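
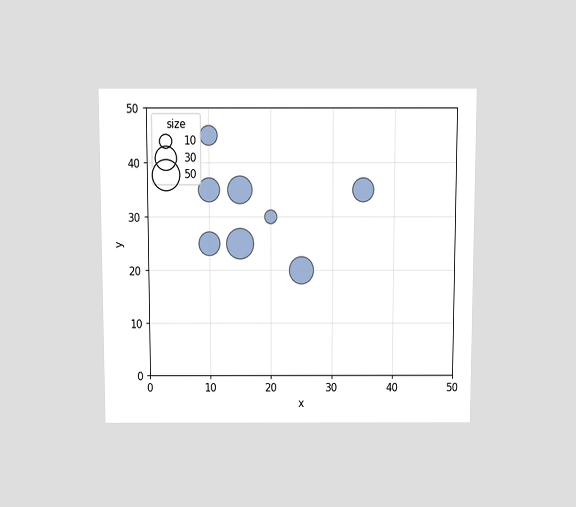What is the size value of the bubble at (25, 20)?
40

The chart is viewed slightly from above. Matching the bubble at (25, 20) against the size legend gives 40.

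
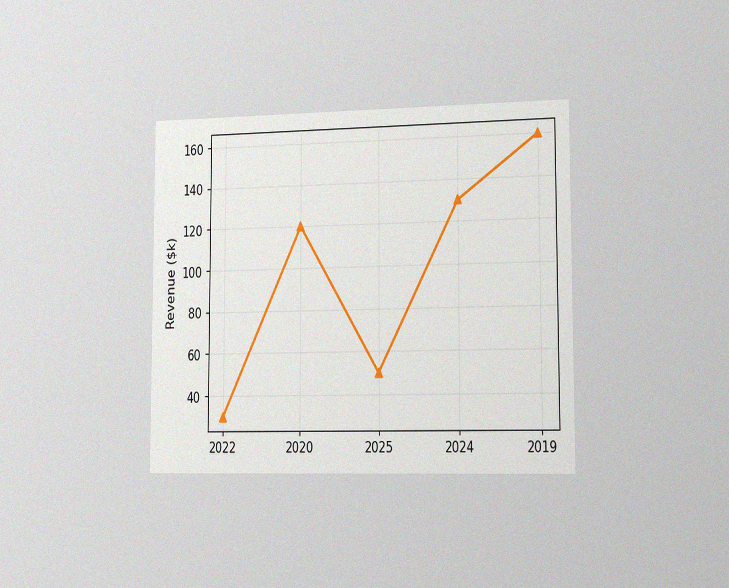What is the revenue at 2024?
The chart is viewed slightly from the right, with some photo noise. At 2024, the line is at $130k.

$130k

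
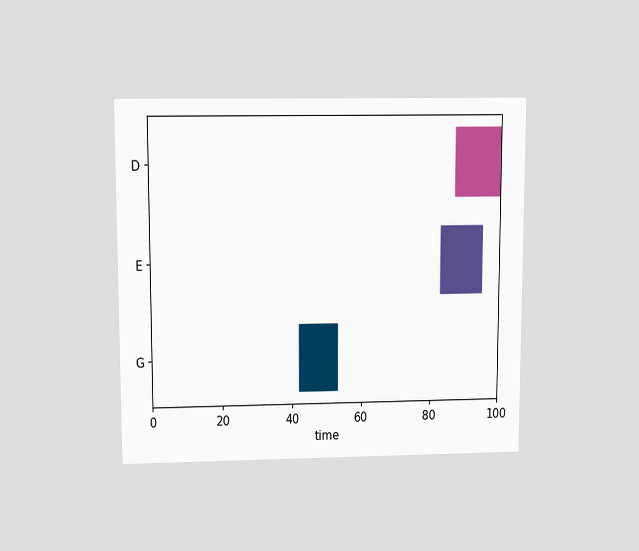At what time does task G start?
42

The chart is viewed slightly from above. The G bar begins at t=42.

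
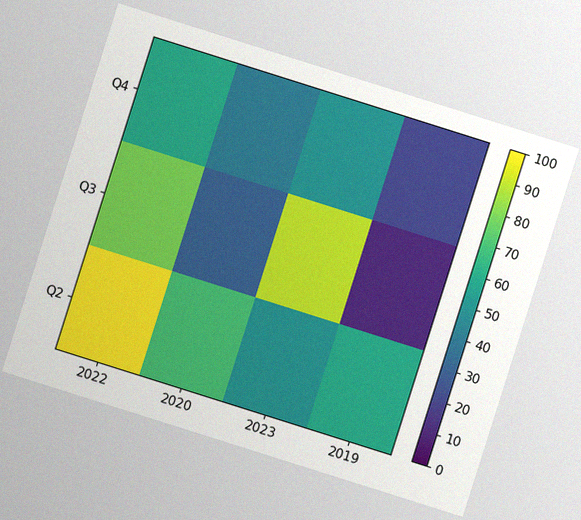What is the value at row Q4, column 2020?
The chart is tilted about 18° clockwise, with some photo noise. Matching cell (Q4, 2020) against the colorbar gives 40.

40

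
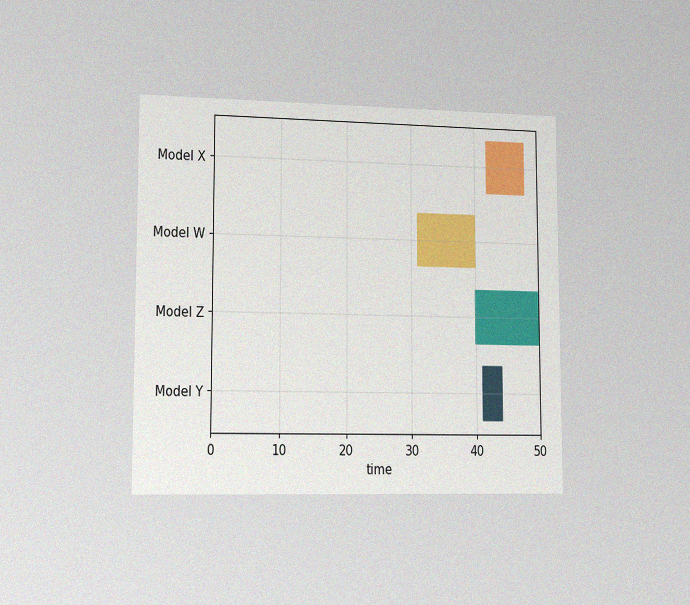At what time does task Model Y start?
41

The chart is viewed slightly from the left, with some photo noise. The Model Y bar begins at t=41.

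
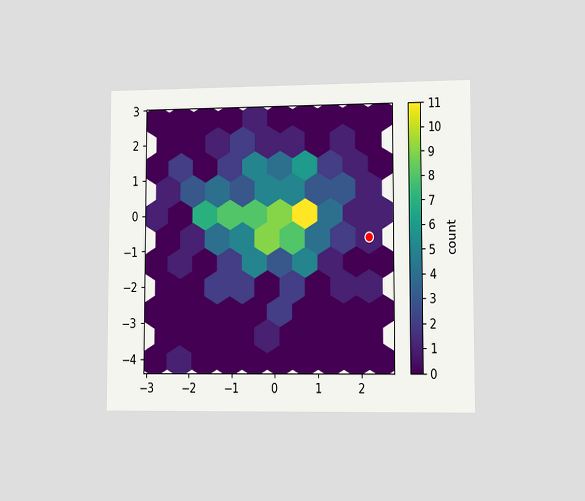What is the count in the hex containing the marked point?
1

The chart is viewed slightly from the right. The marked hex reads 1 on the colorbar.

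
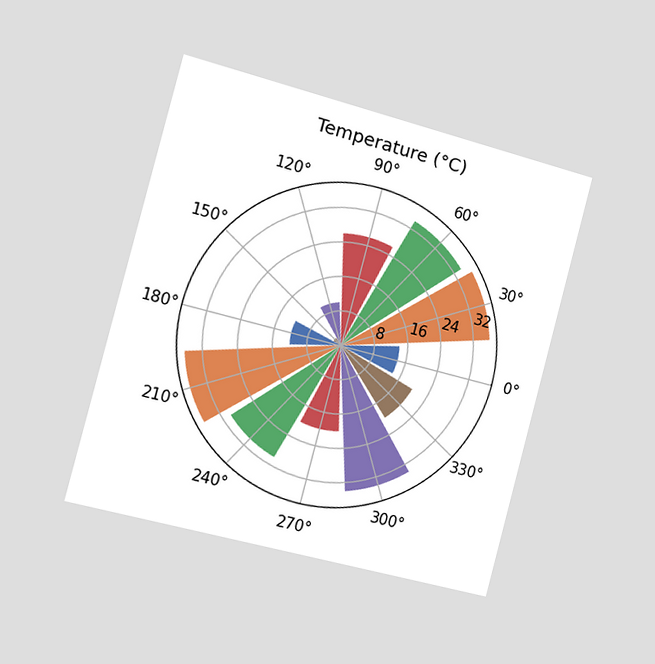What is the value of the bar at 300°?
34°C

The chart is tilted about 15° clockwise and viewed slightly from the left. The bar at 300° reaches 34°C on the radial axis.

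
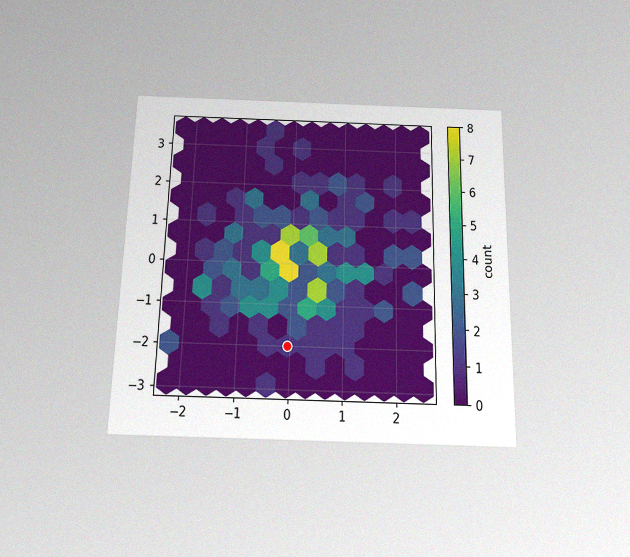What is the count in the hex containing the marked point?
1

The chart is viewed slightly from below, with some photo noise. The marked hex reads 1 on the colorbar.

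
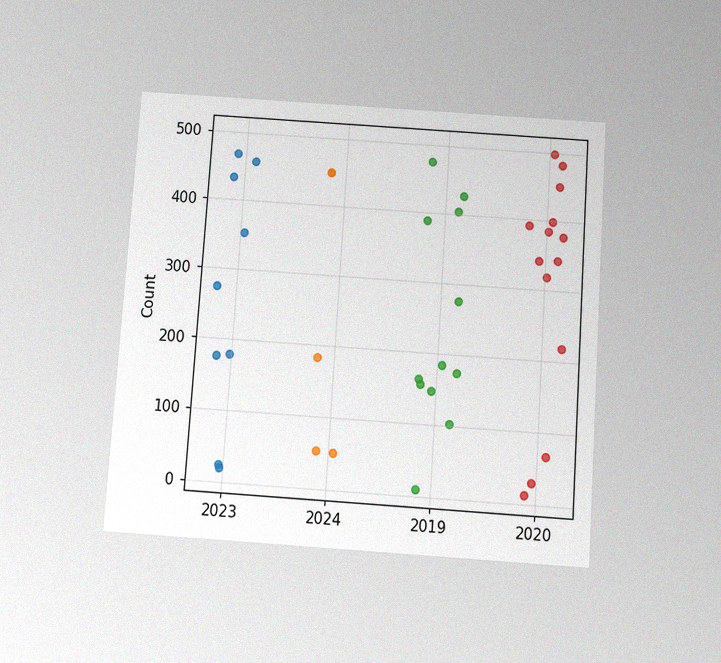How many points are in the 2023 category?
The chart is tilted about 4° clockwise and viewed slightly from below, with some photo noise. Counting the markers in the 2023 column gives 9.

9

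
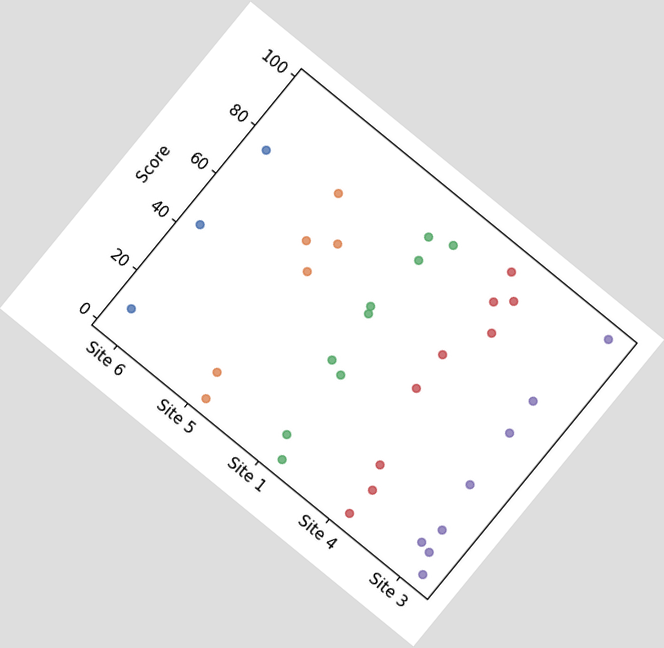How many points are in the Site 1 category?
9

The chart is tilted about 39° clockwise. Counting the markers in the Site 1 column gives 9.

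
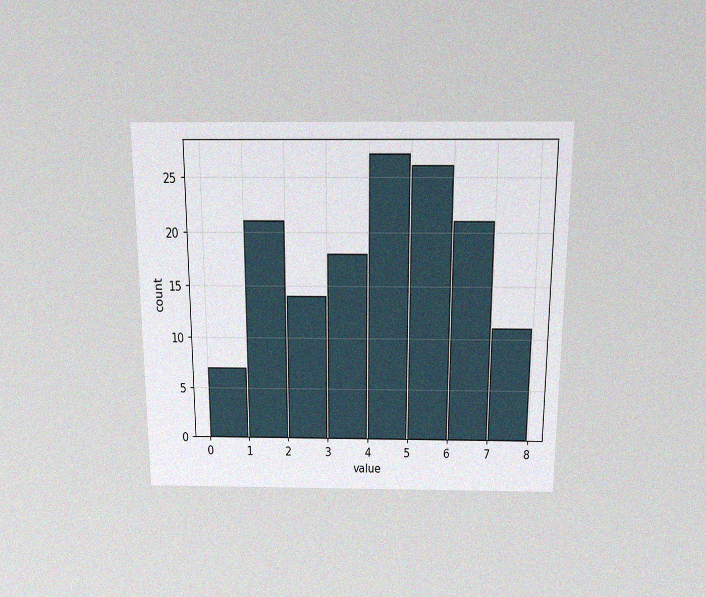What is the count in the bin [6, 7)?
The chart is viewed slightly from above, with some photo noise. The [6, 7) bin has height 21.

21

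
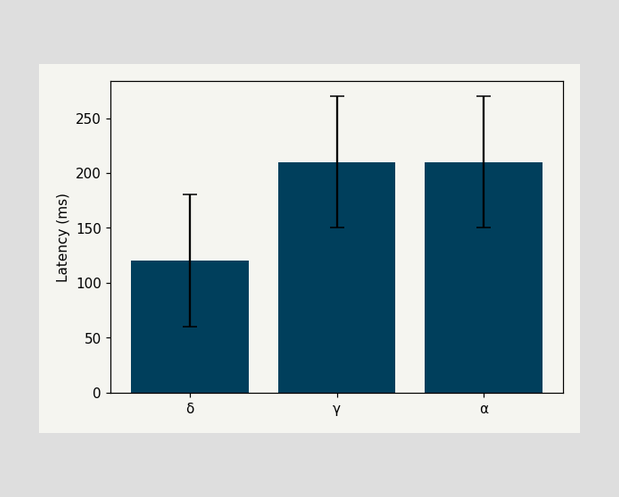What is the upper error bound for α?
The α bar's upper whisker reaches 270ms.

270ms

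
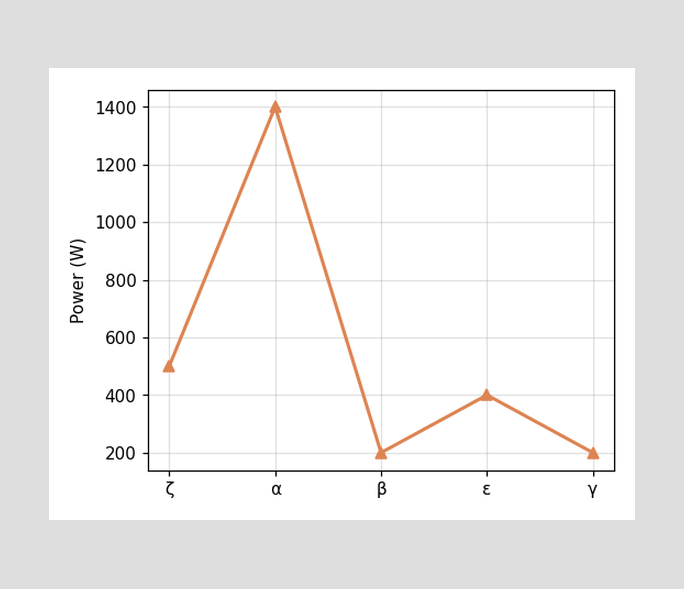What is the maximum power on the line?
1400W

The highest point is at α, and reading across to the y-axis gives 1400W.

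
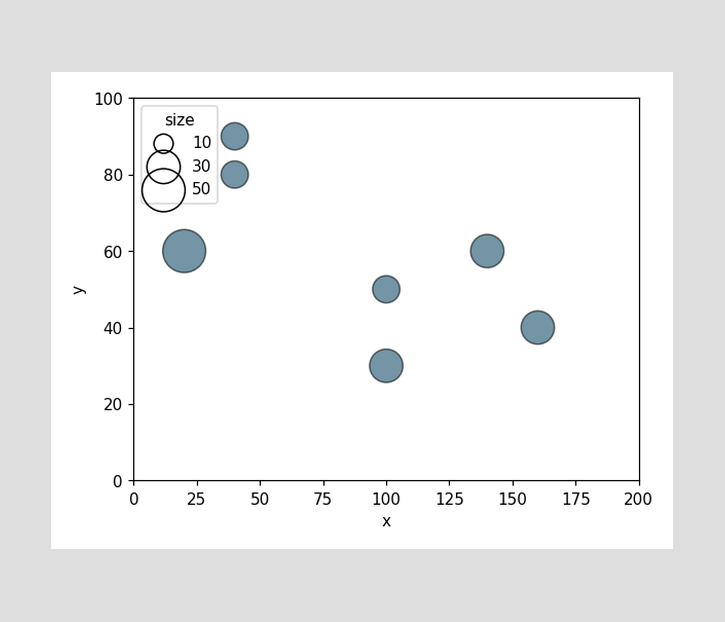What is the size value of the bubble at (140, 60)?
Matching the bubble at (140, 60) against the size legend gives 30.

30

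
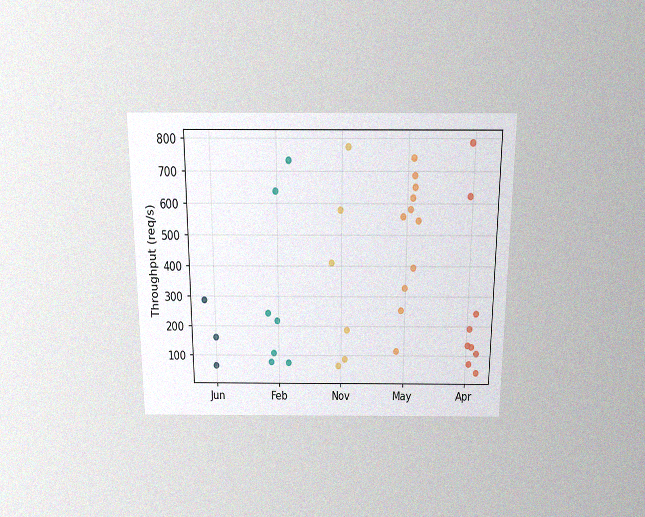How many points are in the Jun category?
3

The chart is viewed slightly from above, with some photo noise. Counting the markers in the Jun column gives 3.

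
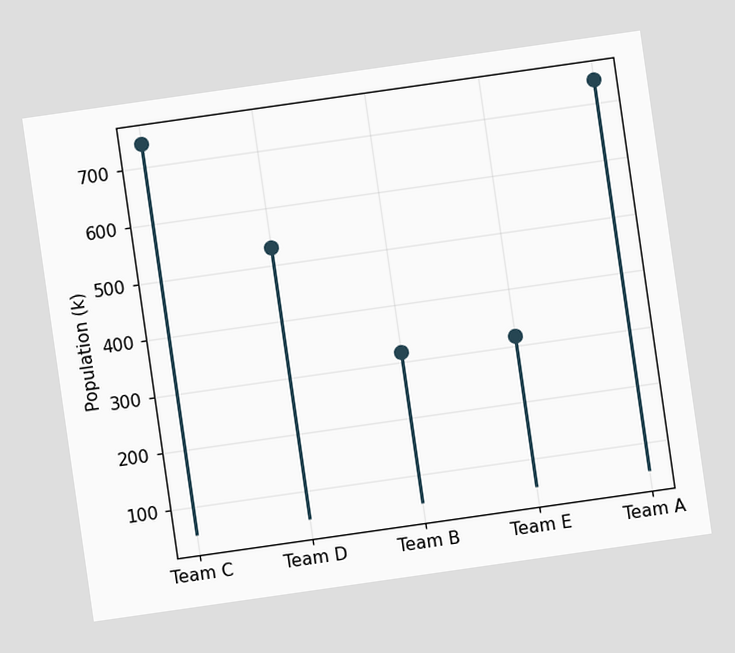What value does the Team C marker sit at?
742k

The chart is tilted about 8° counter-clockwise. The Team C marker sits at 742k.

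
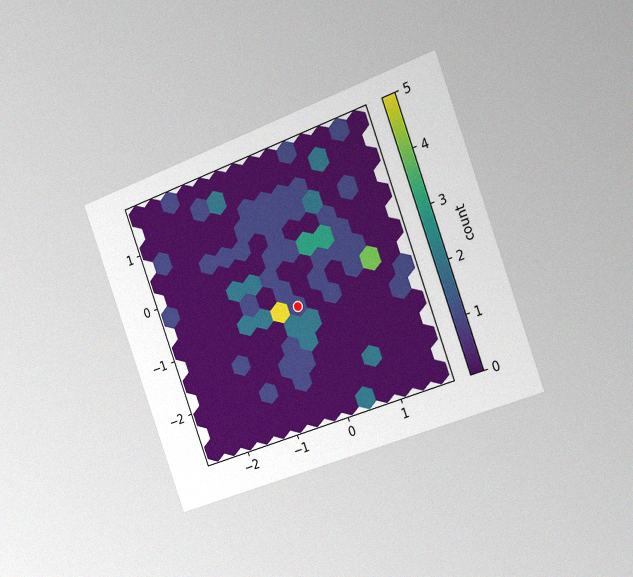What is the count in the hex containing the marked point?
The chart is tilted about 20° counter-clockwise and viewed slightly from the right, with some photo noise. The marked hex reads 1 on the colorbar.

1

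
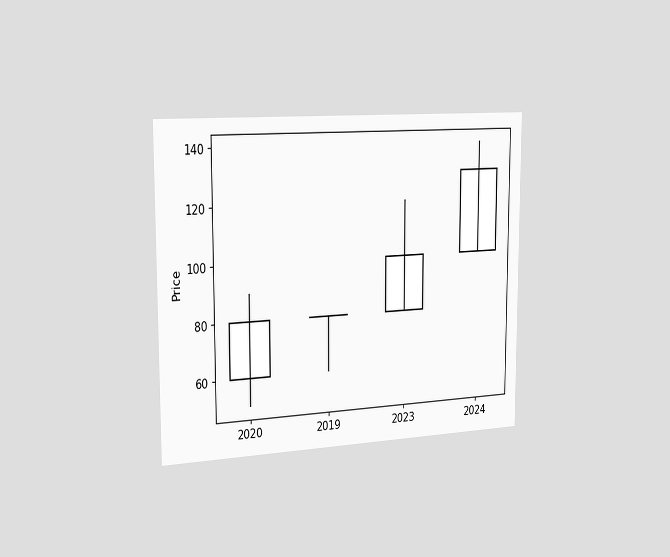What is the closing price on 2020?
The chart is viewed slightly from the left. The 2020 candle closes at 80.

80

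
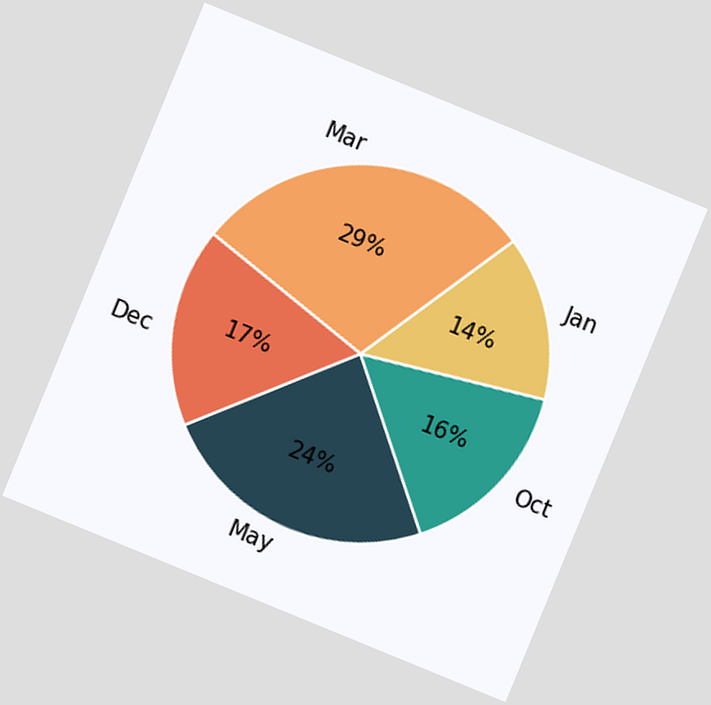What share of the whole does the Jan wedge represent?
14%

The chart is tilted about 22° clockwise. The Jan slice takes up 14% of the pie.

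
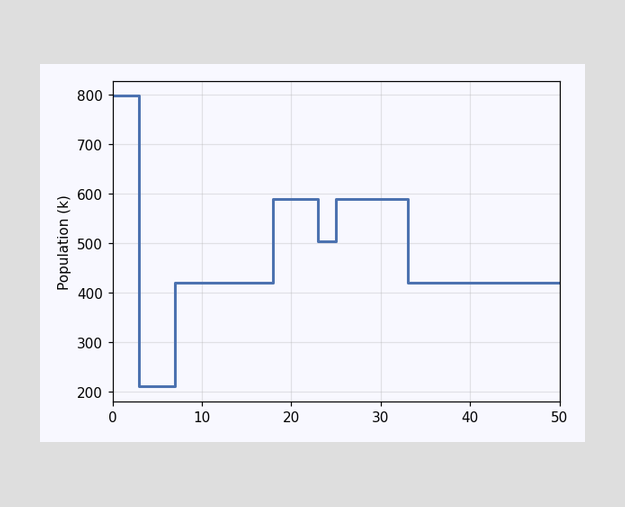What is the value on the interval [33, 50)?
On [33, 50) the step sits at 420k.

420k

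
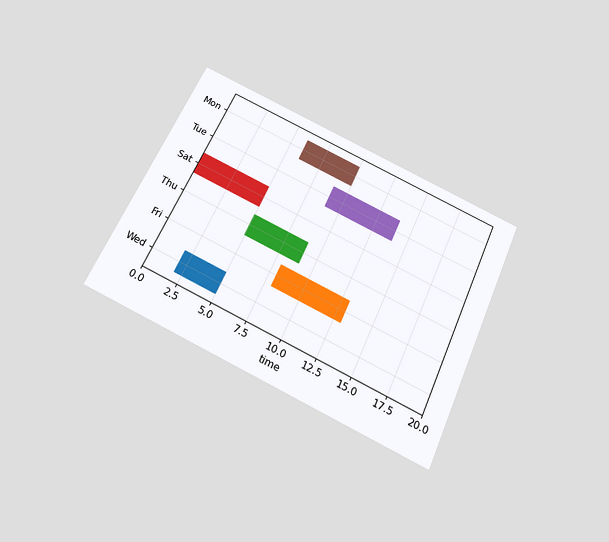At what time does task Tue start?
9

The chart is tilted about 24° clockwise and viewed slightly from below. The Tue bar begins at t=9.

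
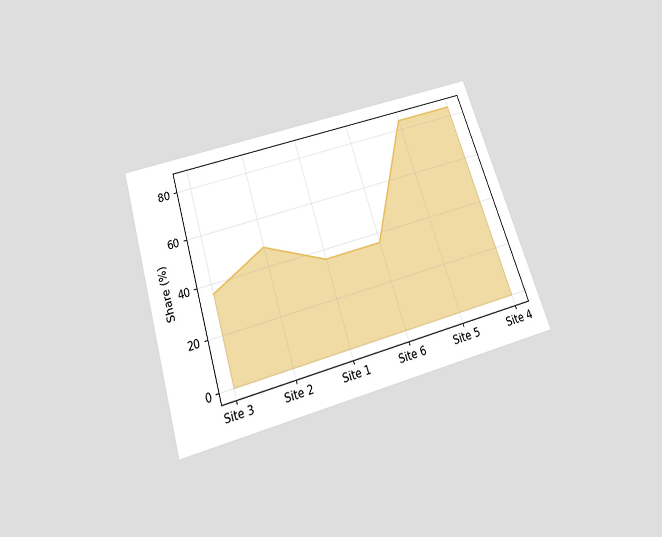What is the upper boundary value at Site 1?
36%

The chart is tilted about 17° counter-clockwise and viewed slightly from below. At Site 1 the upper boundary is at 36%.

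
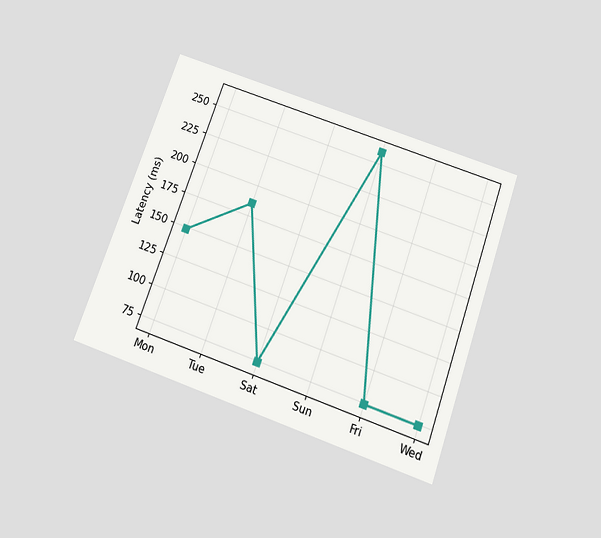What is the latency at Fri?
The chart is tilted about 20° clockwise and viewed slightly from below. At Fri, the line is at 74ms.

74ms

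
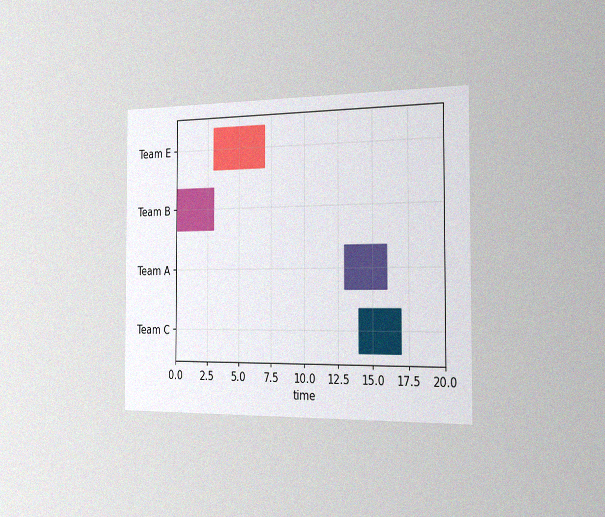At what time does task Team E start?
The chart is viewed slightly from the right, with some photo noise. The Team E bar begins at t=3.

3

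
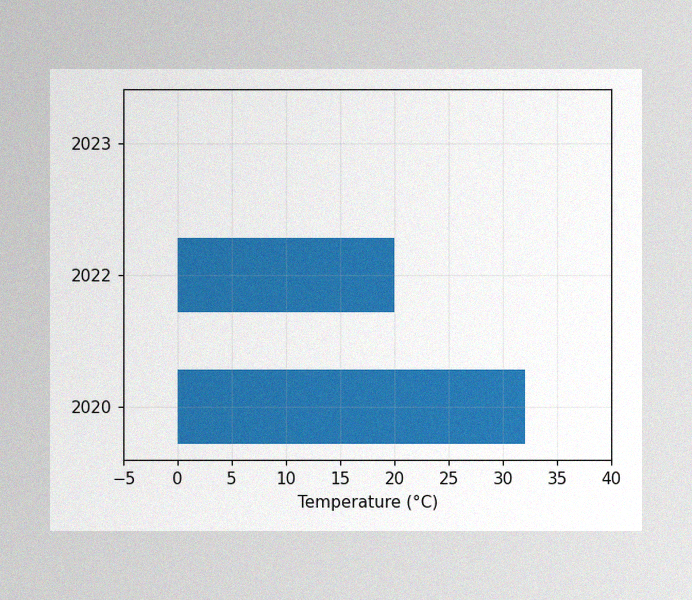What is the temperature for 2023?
0°C

The image has some photo noise and uneven lighting. Reading along the chart's x-axis, the 2023 bar reaches 0°C.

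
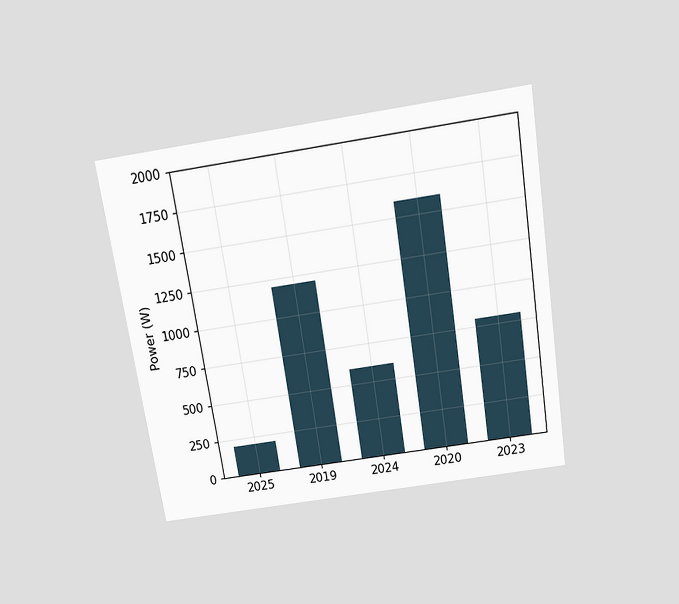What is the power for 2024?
600W

The chart is tilted about 9° counter-clockwise and viewed slightly from above. Reading along the chart's y-axis, the 2024 bar reaches 600W.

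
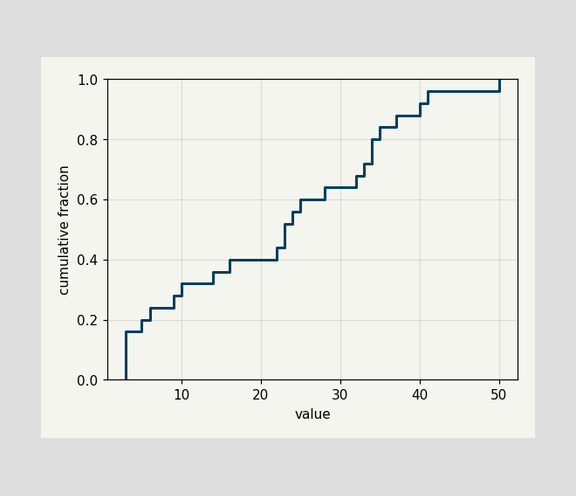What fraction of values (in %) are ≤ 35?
At x=35 the ECDF step is at 84%.

84%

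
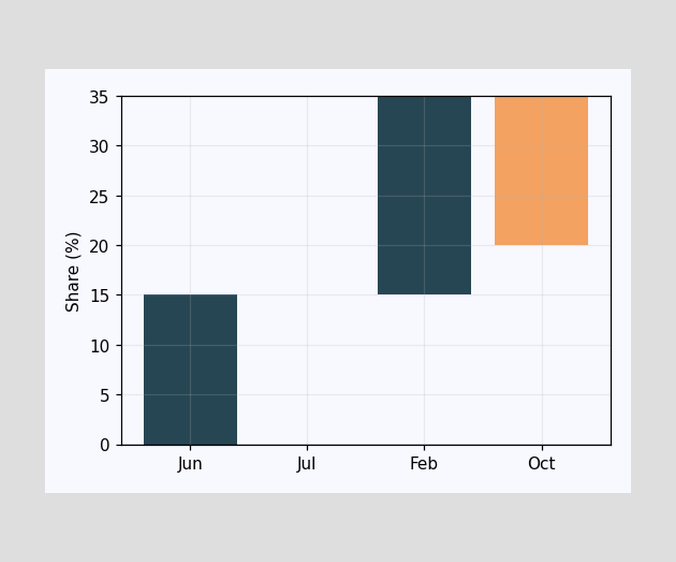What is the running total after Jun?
15%

After Jun the running total reaches 15%.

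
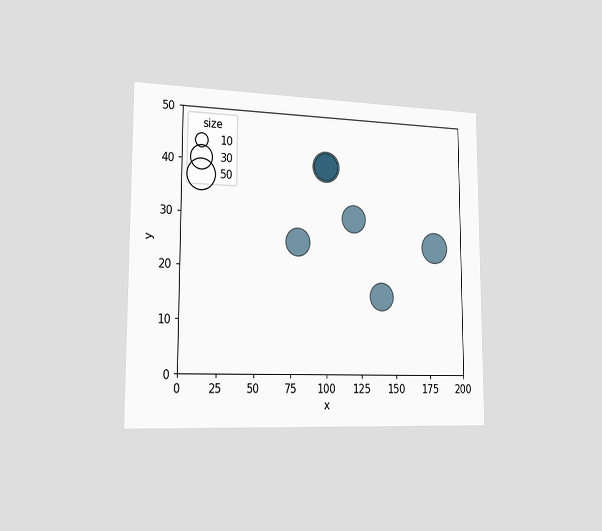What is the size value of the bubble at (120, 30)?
The chart is viewed slightly from the left. Matching the bubble at (120, 30) against the size legend gives 40.

40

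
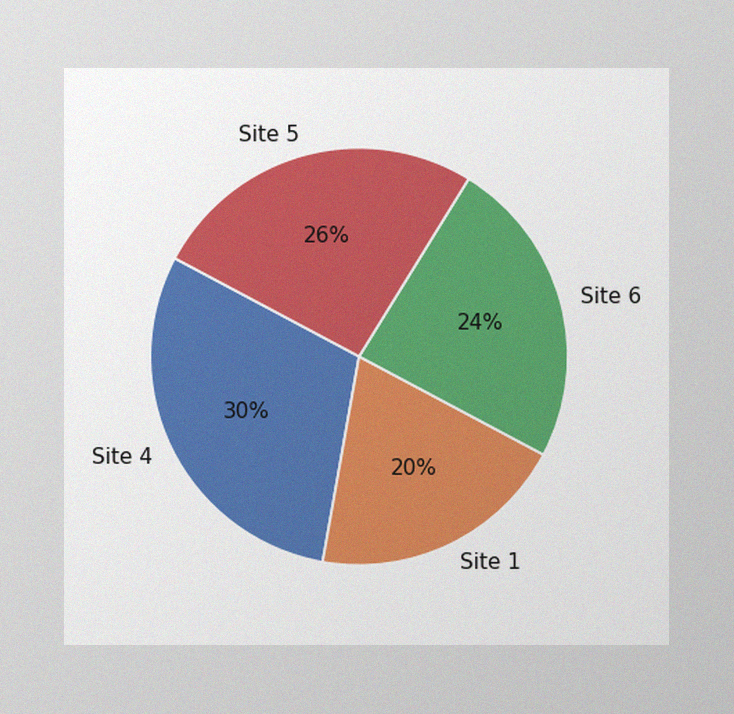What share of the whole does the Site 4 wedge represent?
The image has some photo noise and uneven lighting. The Site 4 slice takes up 30% of the pie.

30%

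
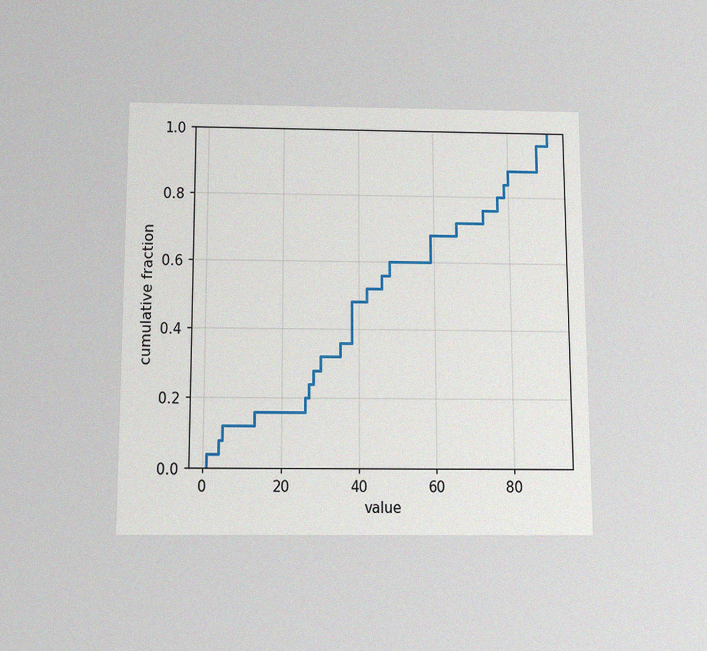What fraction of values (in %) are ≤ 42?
The chart is viewed slightly from below, with some photo noise. At x=42 the ECDF step is at 52%.

52%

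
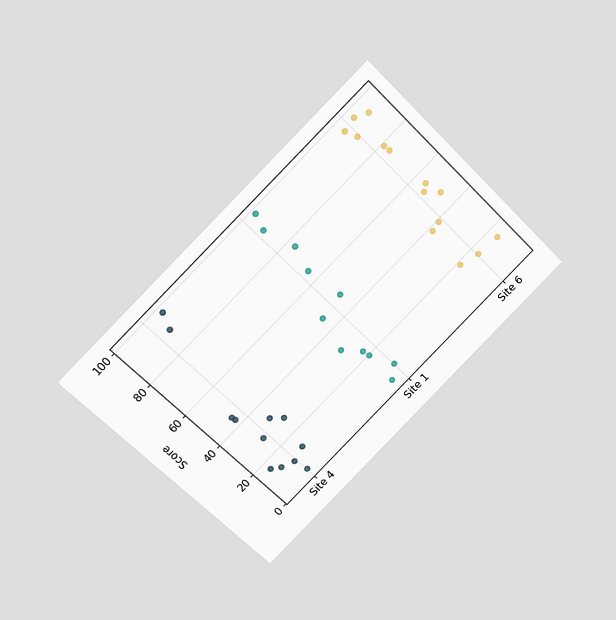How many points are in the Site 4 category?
12

The chart is tilted about 45° counter-clockwise and viewed at a slight angle. Counting the markers in the Site 4 column gives 12.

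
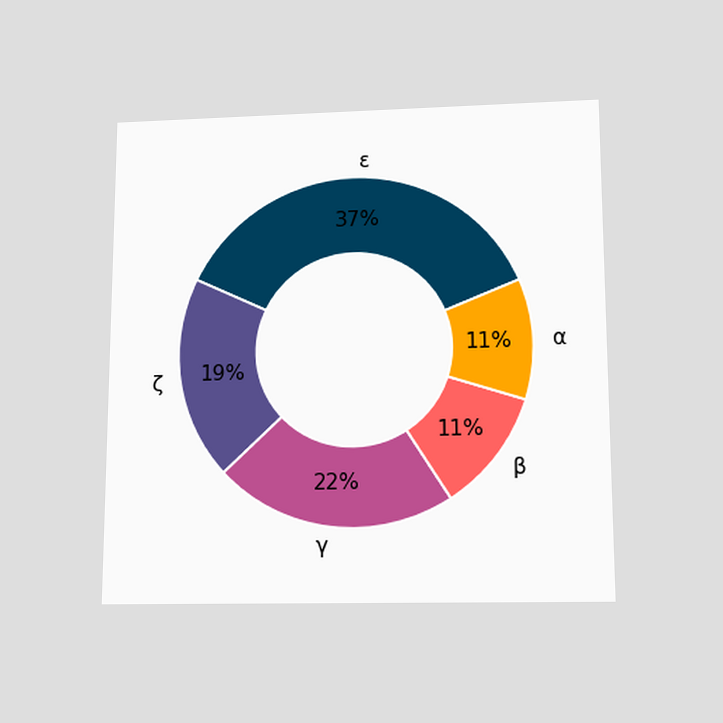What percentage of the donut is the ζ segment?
The chart is viewed slightly from below. The ζ segment takes up 19% of the ring.

19%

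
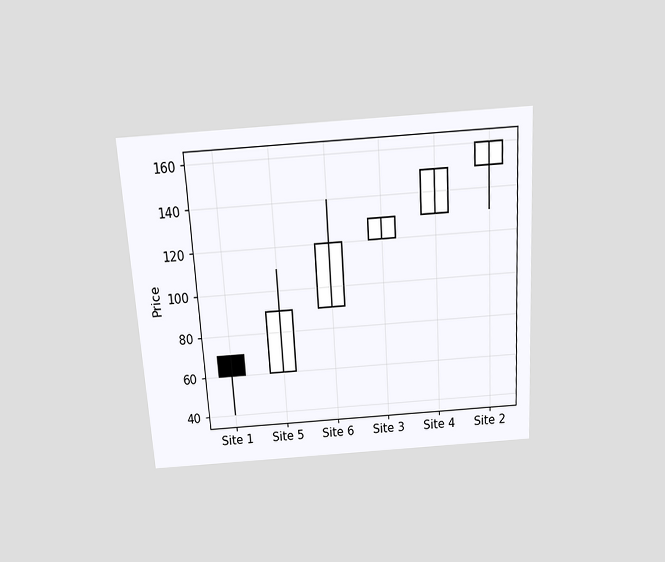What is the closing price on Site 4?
The chart is tilted about 4° counter-clockwise and viewed slightly from above. The Site 4 candle closes at 150.

150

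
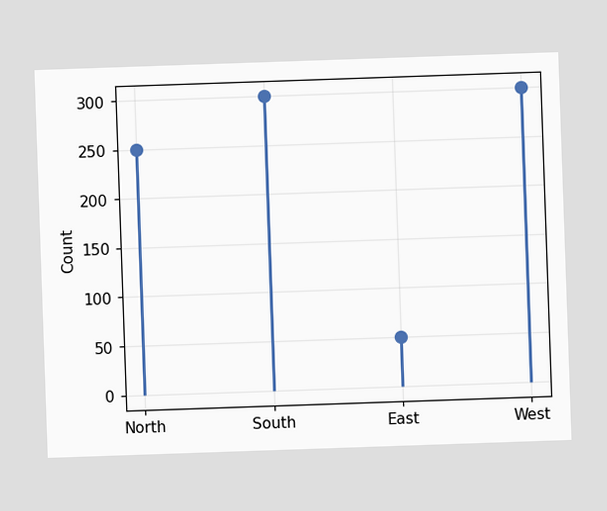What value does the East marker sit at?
50

The East marker sits at 50.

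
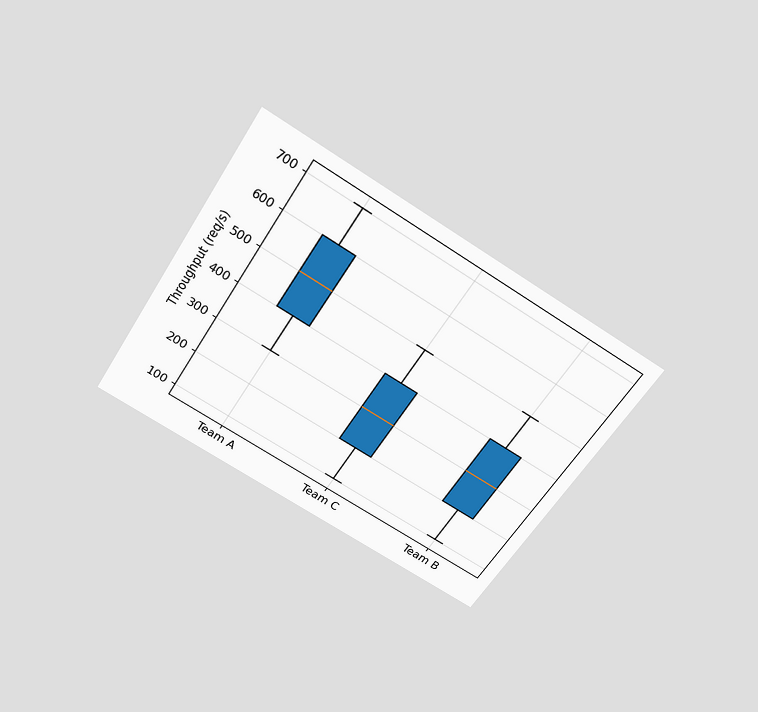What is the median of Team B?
300req/s

The chart is tilted about 32° clockwise and viewed slightly from above. The median line in the Team B box sits at 300req/s.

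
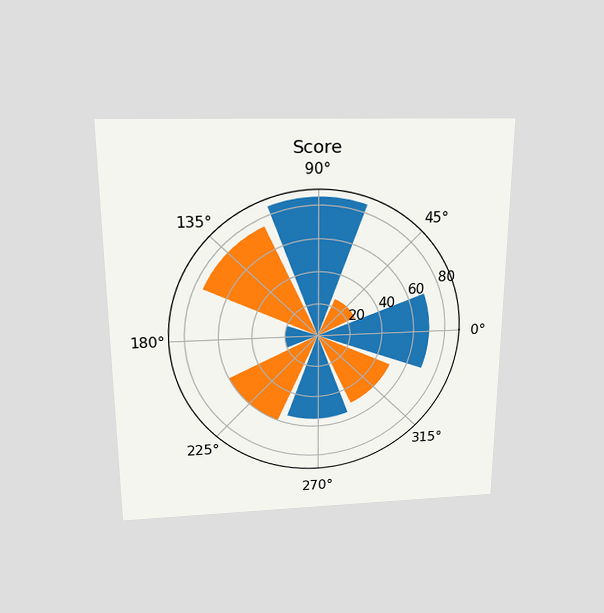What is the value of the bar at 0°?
70

The chart is viewed slightly from above. The bar at 0° reaches 70 on the radial axis.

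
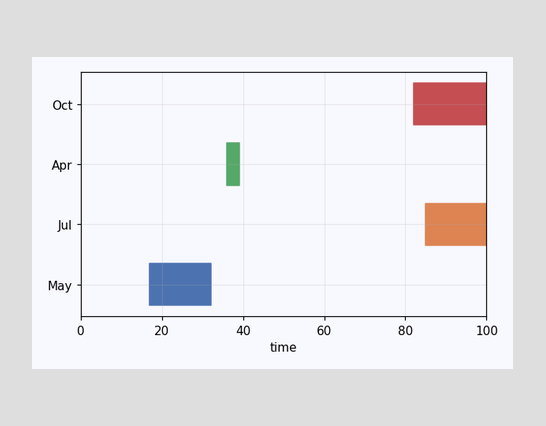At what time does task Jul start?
The Jul bar begins at t=85.

85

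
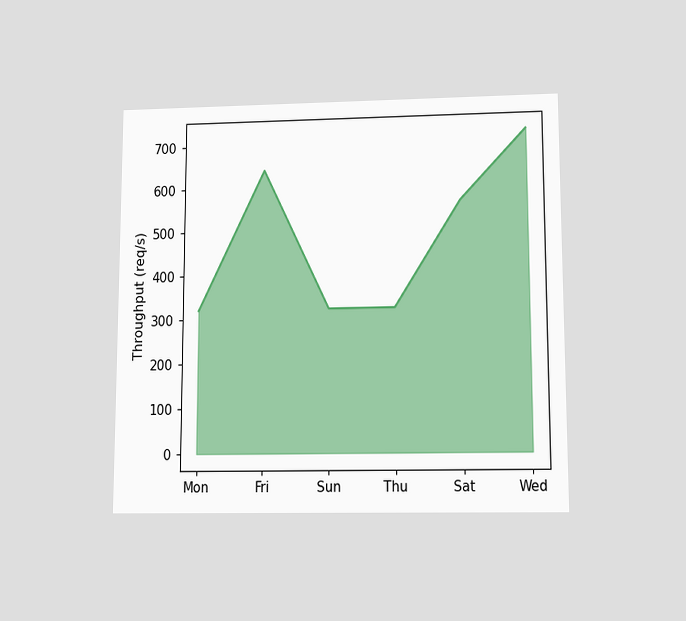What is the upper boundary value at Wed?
The chart is viewed slightly from below. At Wed the upper boundary is at 720req/s.

720req/s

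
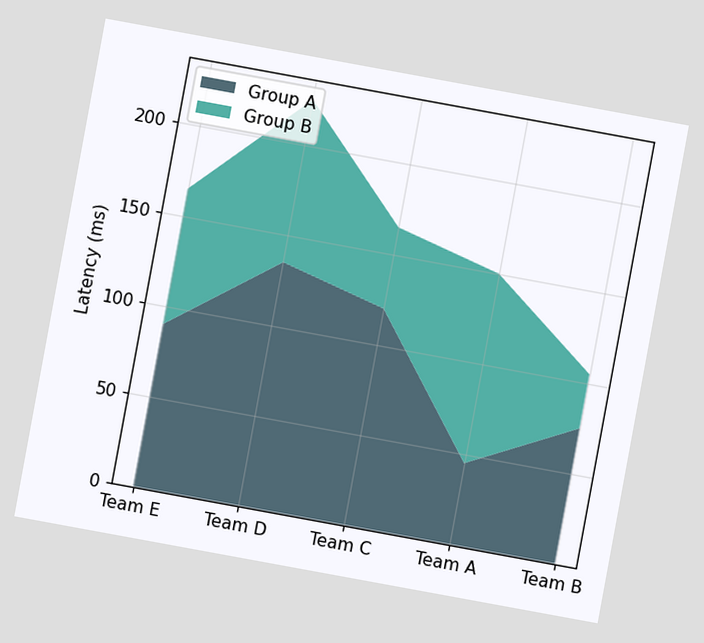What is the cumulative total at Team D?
The chart is tilted about 10° clockwise. The stacked total at Team D reaches 225ms.

225ms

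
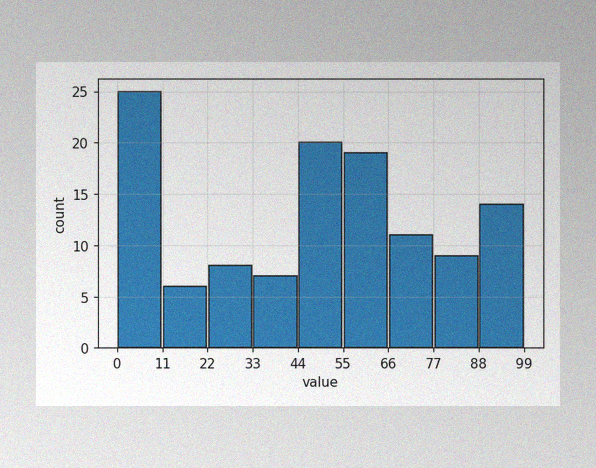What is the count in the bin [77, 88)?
The image has some photo noise and uneven lighting. The [77, 88) bin has height 9.

9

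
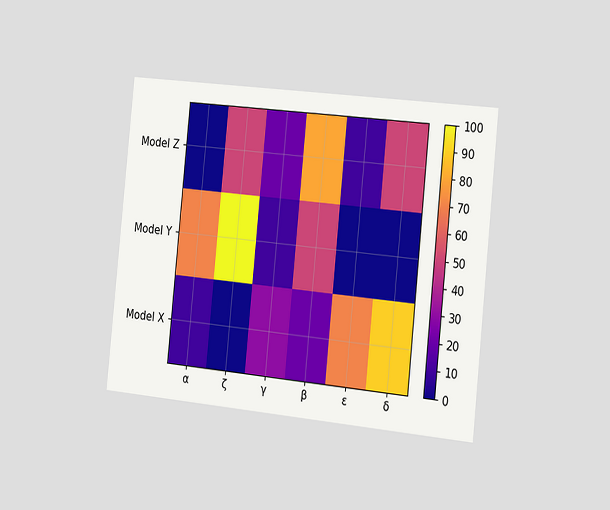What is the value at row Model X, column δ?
The chart is tilted about 6° clockwise and viewed slightly from the right. Matching cell (Model X, δ) against the colorbar gives 90.

90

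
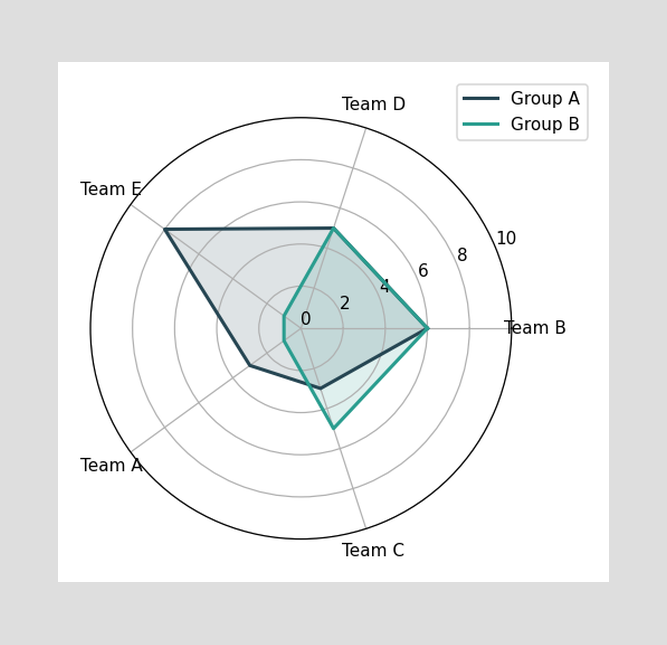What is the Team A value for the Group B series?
1

On the Team A axis, Group B reaches 1.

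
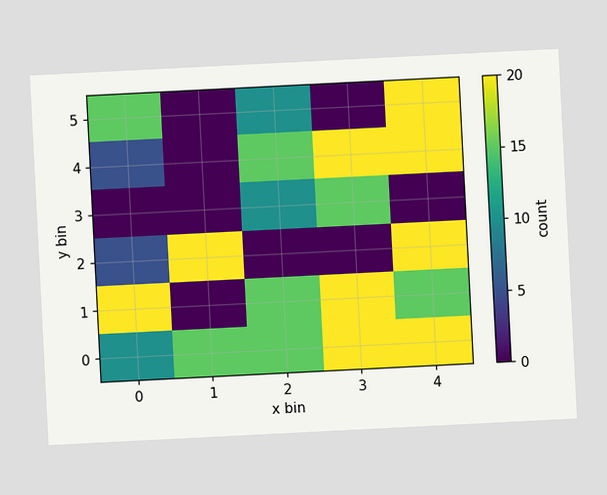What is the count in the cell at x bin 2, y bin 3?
The chart is tilted about 3° counter-clockwise. Matching the cell (2, 3) against the colorbar gives 10.

10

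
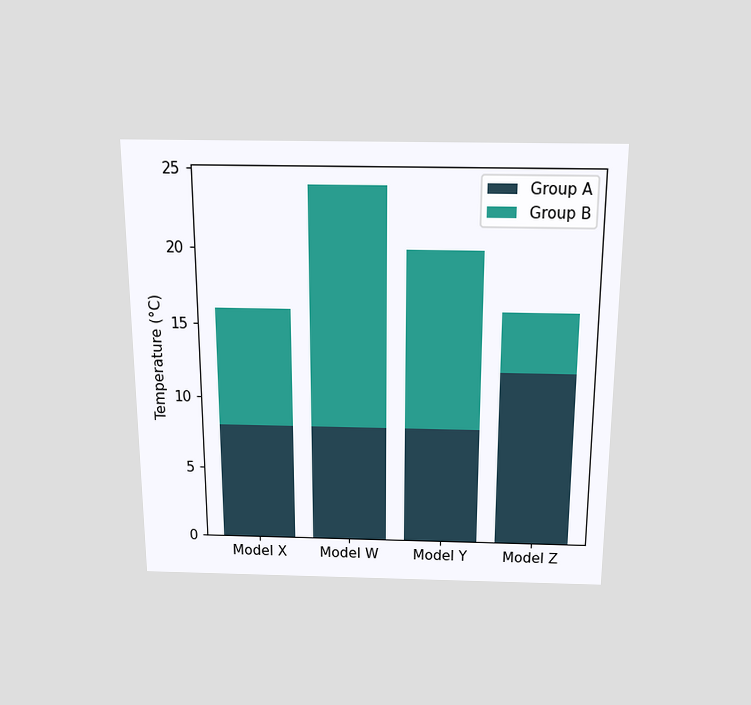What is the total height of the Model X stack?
The chart is viewed slightly from above. The Model X stack's top reaches 16°C on the y-axis.

16°C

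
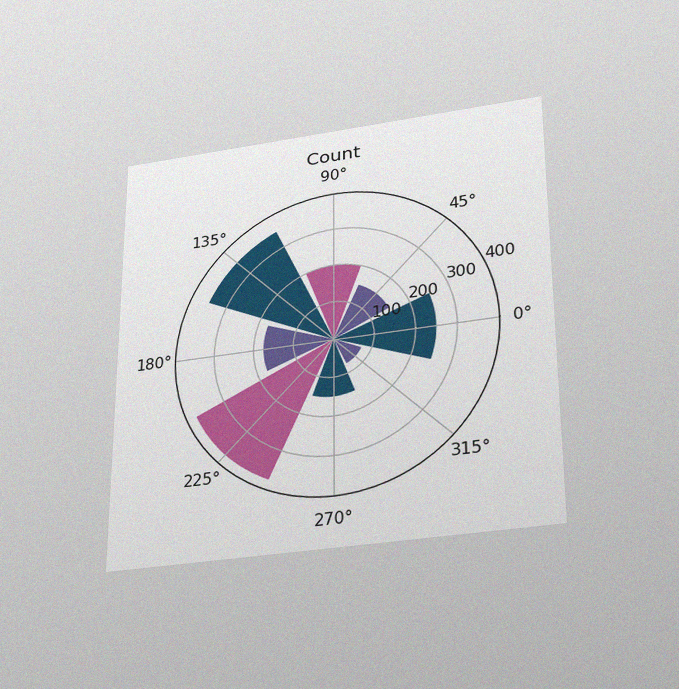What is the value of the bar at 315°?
75

The chart is viewed slightly from below, with some photo noise. The bar at 315° reaches 75 on the radial axis.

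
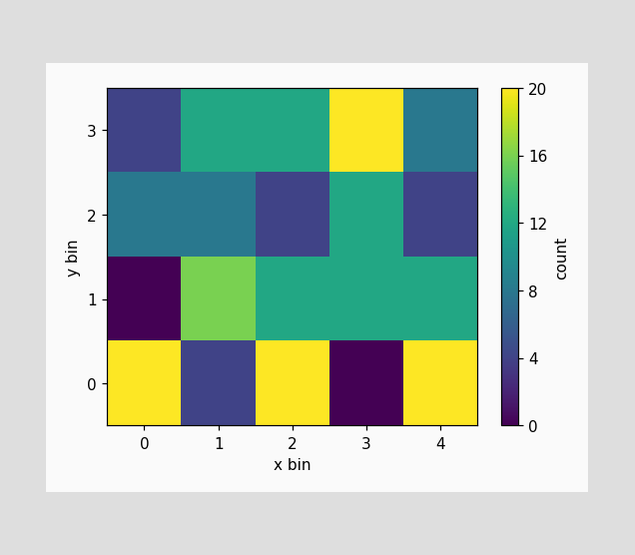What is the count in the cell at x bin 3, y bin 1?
Matching the cell (3, 1) against the colorbar gives 12.

12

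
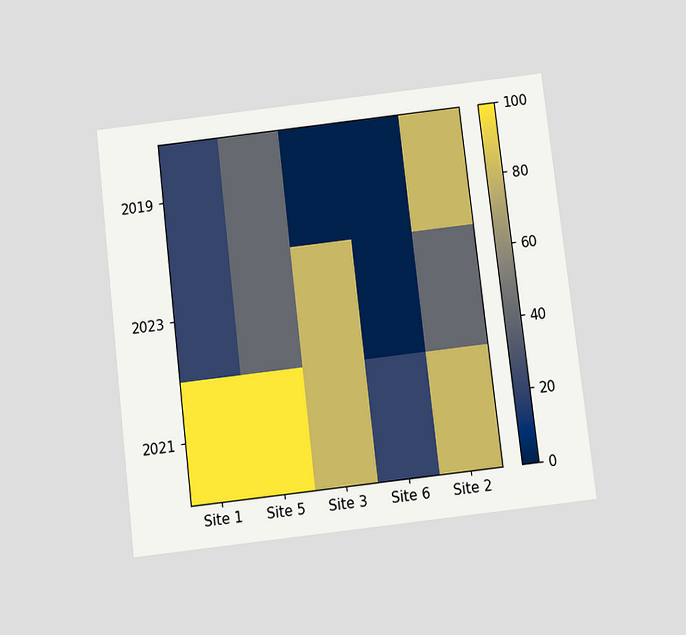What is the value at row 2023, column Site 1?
20

The chart is tilted about 7° counter-clockwise and viewed slightly from below. Matching cell (2023, Site 1) against the colorbar gives 20.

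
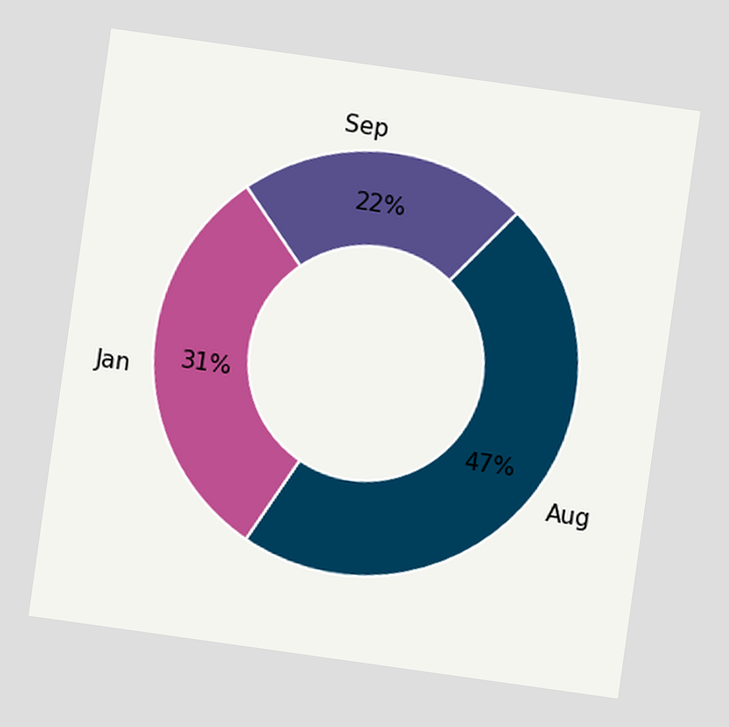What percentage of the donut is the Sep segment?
22%

The chart is tilted about 8° clockwise. The Sep segment takes up 22% of the ring.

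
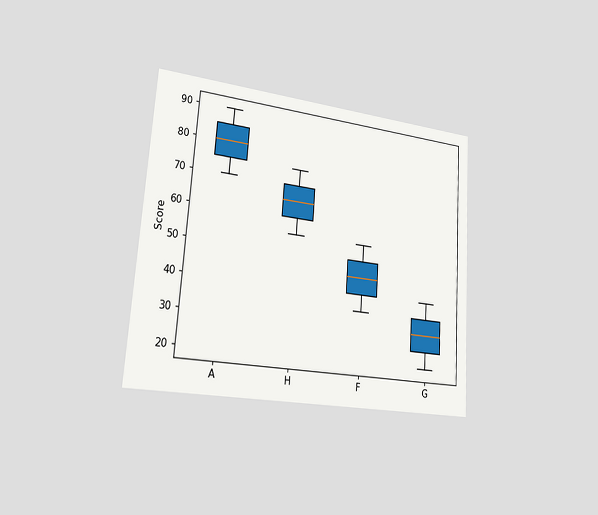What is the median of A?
The chart is tilted about 4° clockwise and viewed slightly from the left. The median line in the A box sits at 80.

80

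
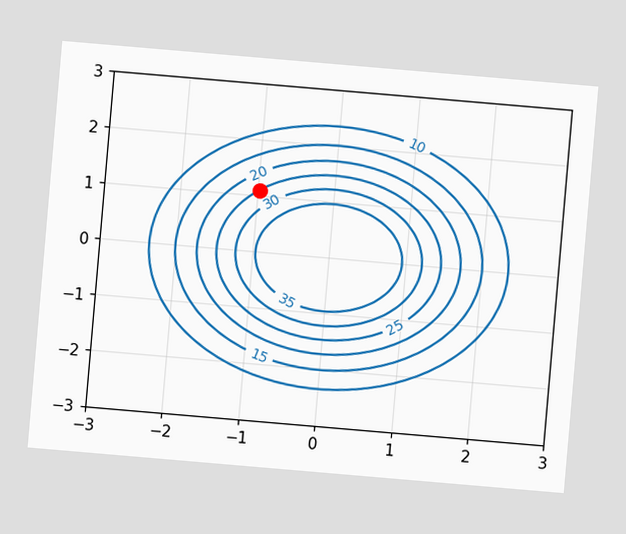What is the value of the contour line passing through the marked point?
The chart is tilted about 5° clockwise. The marked point sits on the contour labelled 25.

25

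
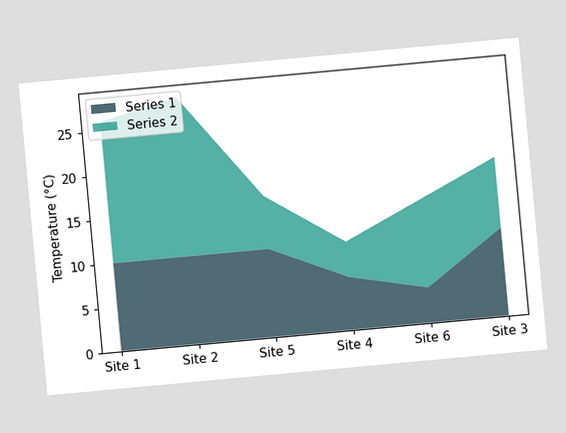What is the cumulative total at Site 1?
26°C

The chart is tilted about 5° counter-clockwise. The stacked total at Site 1 reaches 26°C.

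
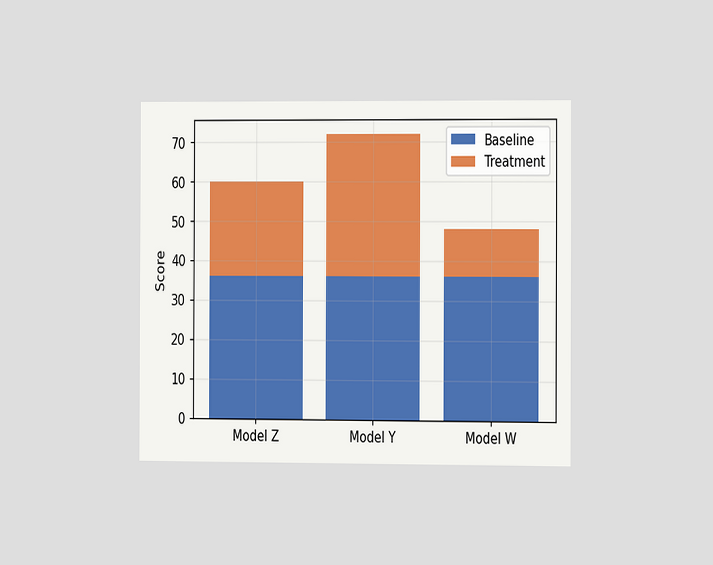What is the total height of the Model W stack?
The chart is viewed at a slight angle. The Model W stack's top reaches 48 on the y-axis.

48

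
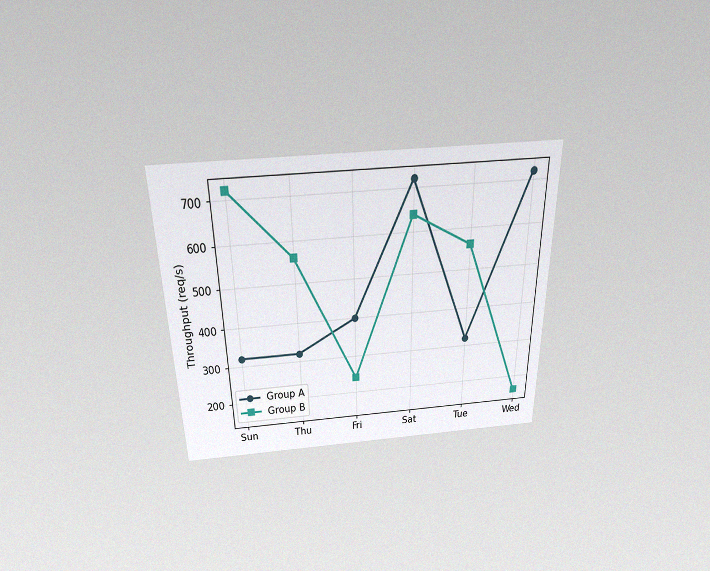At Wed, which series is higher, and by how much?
The chart is viewed slightly from above, with some photo noise. At Wed, Group A sits above the other line by 560req/s.

Group A, by 560req/s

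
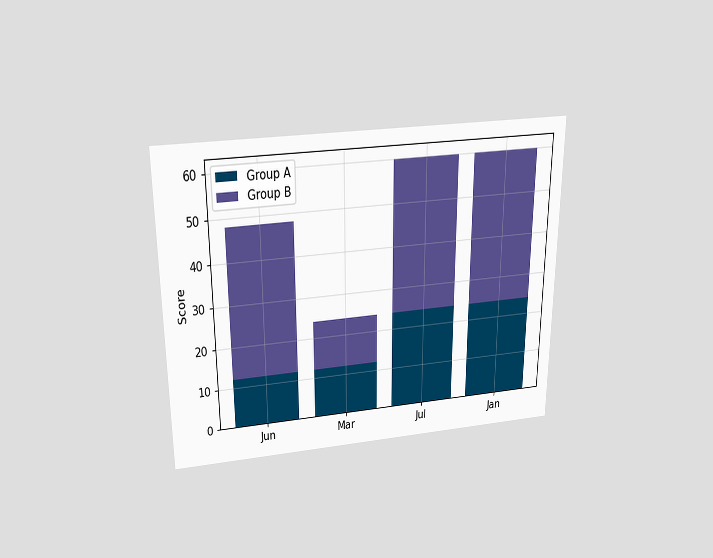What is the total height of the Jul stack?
The chart is viewed slightly from above. The Jul stack's top reaches 60 on the y-axis.

60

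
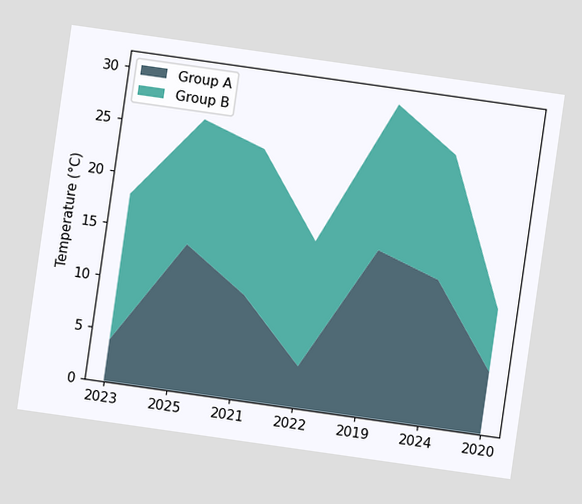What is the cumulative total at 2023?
18°C

The chart is tilted about 8° clockwise. The stacked total at 2023 reaches 18°C.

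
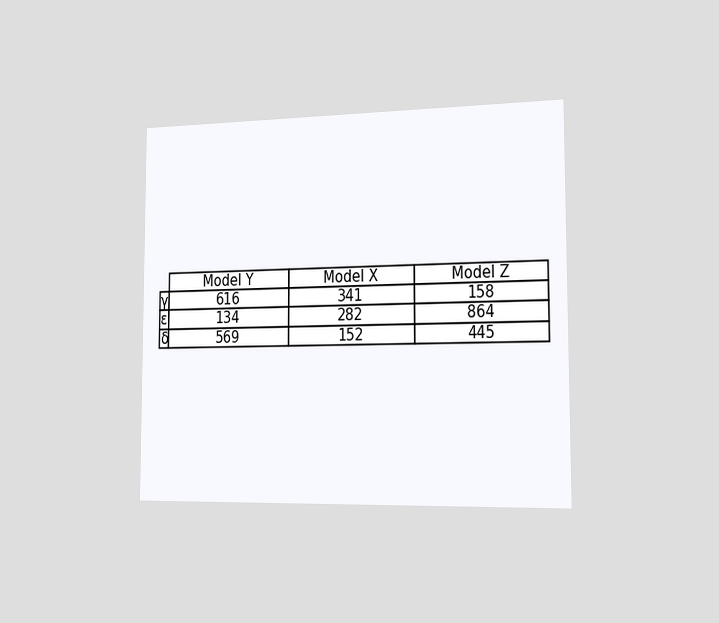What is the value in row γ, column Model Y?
The chart is viewed slightly from the right. The (γ, Model Y) cell reads 616.

616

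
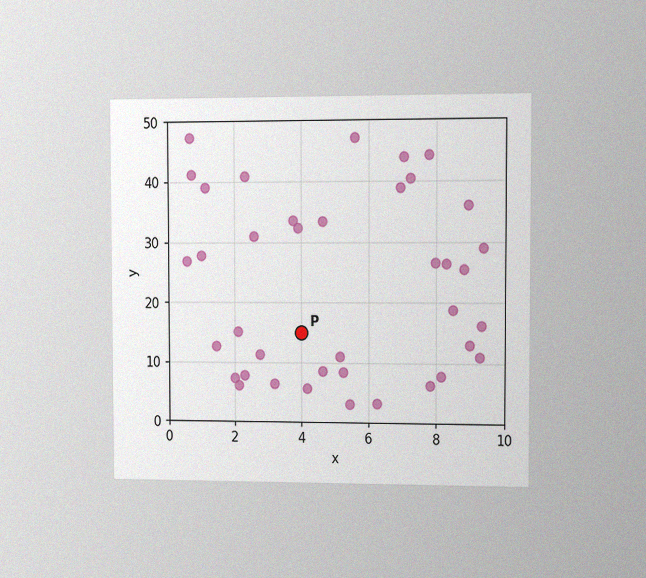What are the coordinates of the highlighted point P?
(4, 15)

The chart is viewed slightly from the right, with some photo noise. Following the gridlines from P to each axis, P sits at (4, 15).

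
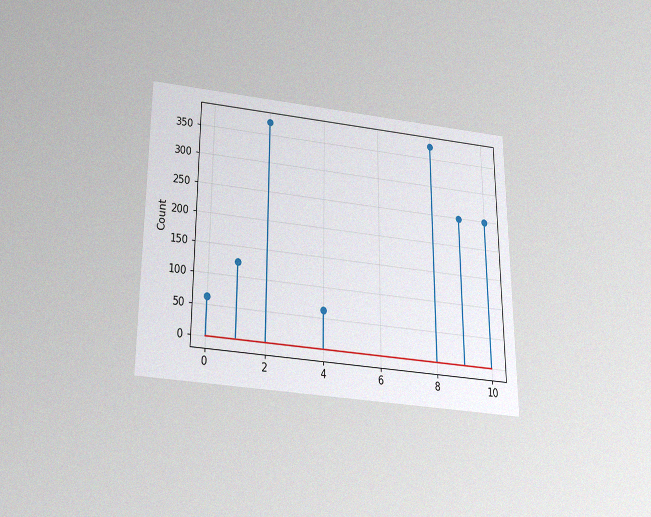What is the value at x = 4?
The chart is viewed slightly from below, with some photo noise. The stem at x=4 reaches 62.

62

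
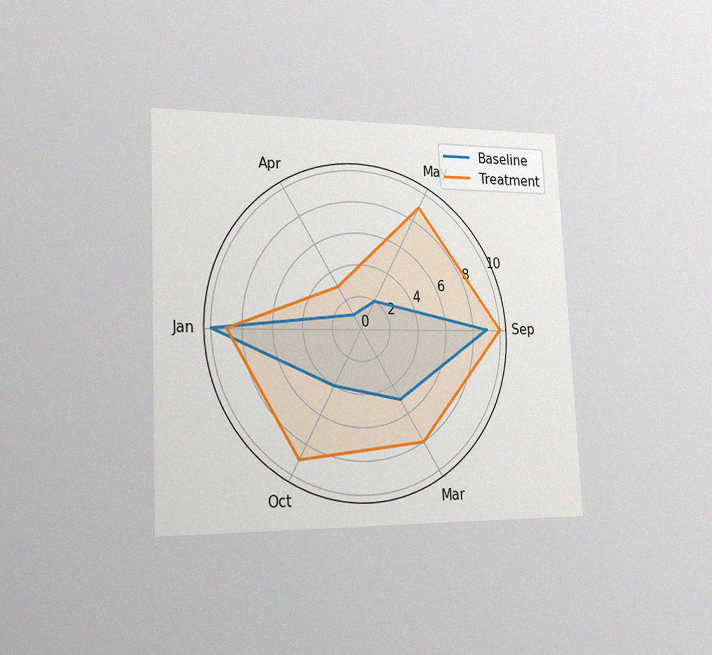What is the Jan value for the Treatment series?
9

The chart is tilted about 3° counter-clockwise and viewed slightly from the left, with some photo noise. On the Jan axis, Treatment reaches 9.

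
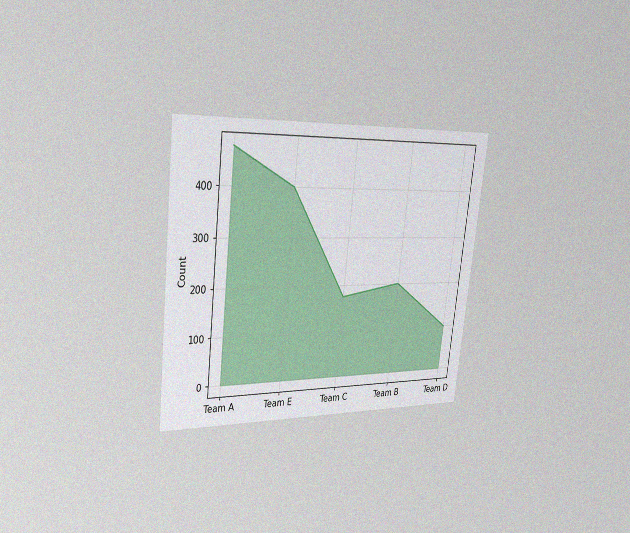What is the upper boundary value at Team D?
The chart is tilted about 7° clockwise and viewed slightly from the left, with some photo noise. At Team D the upper boundary is at 100.

100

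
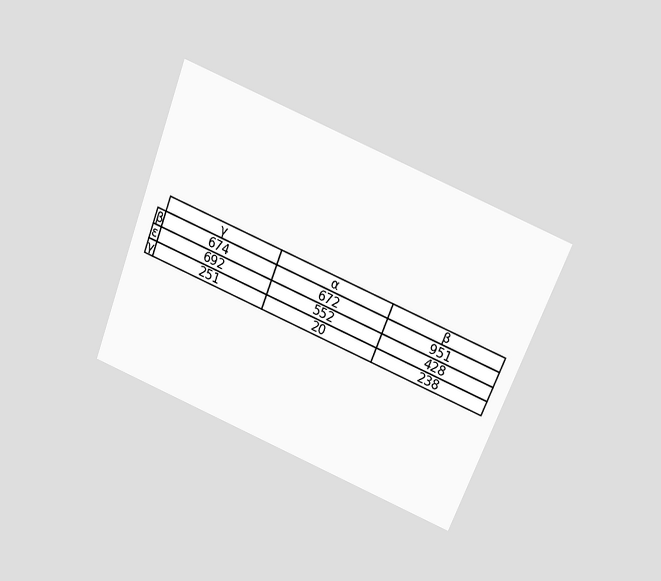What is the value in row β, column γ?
The chart is tilted about 21° clockwise and viewed slightly from above. The (β, γ) cell reads 674.

674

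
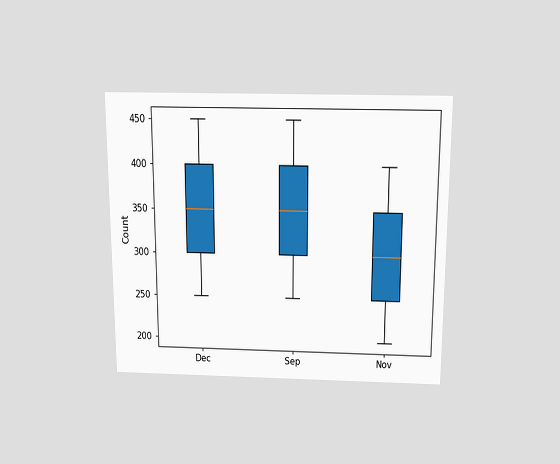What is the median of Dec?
The chart is viewed slightly from above. The median line in the Dec box sits at 350.

350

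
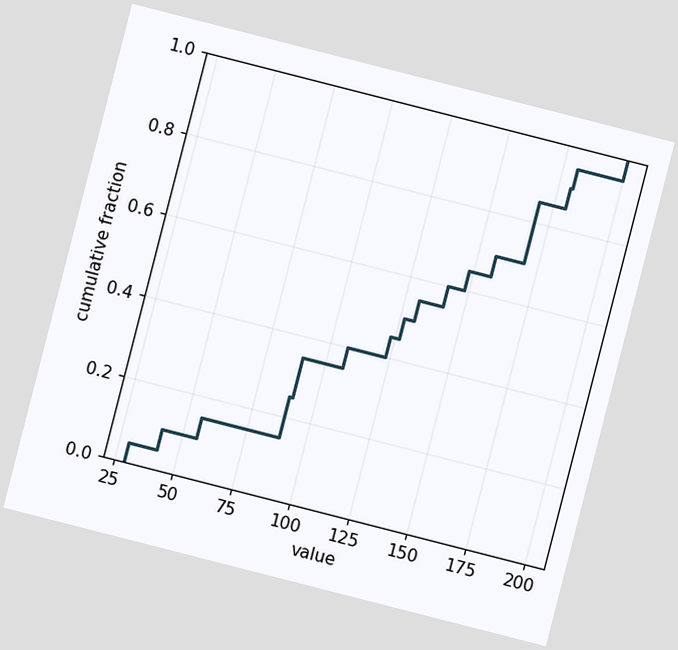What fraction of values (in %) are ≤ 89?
25%

The chart is tilted about 14° clockwise. At x=89 the ECDF step is at 25%.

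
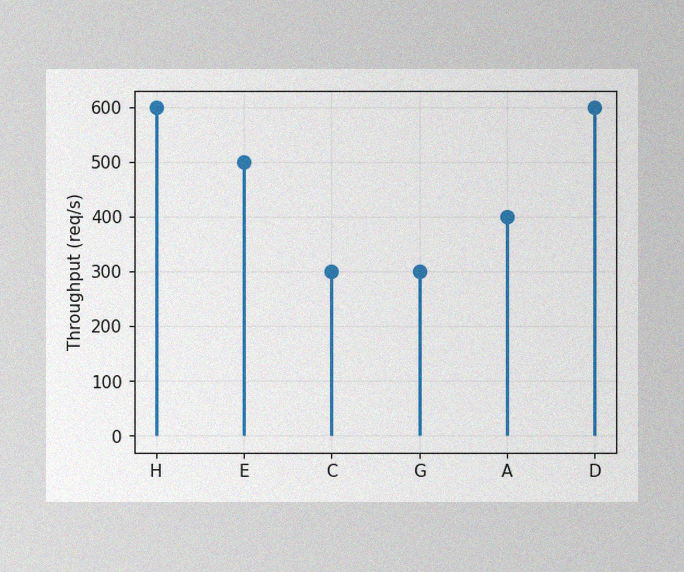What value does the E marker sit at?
The image has some photo noise and uneven lighting. The E marker sits at 500req/s.

500req/s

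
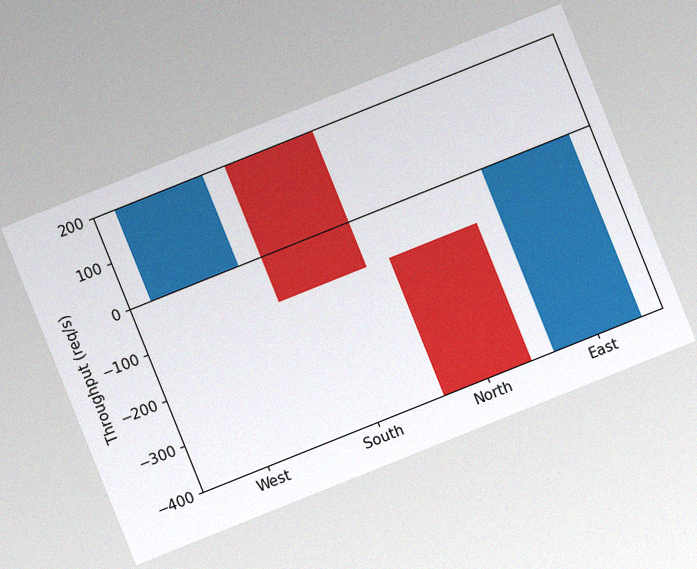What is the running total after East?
The chart is tilted about 22° counter-clockwise, with some photo noise. After East the running total reaches 0req/s.

0req/s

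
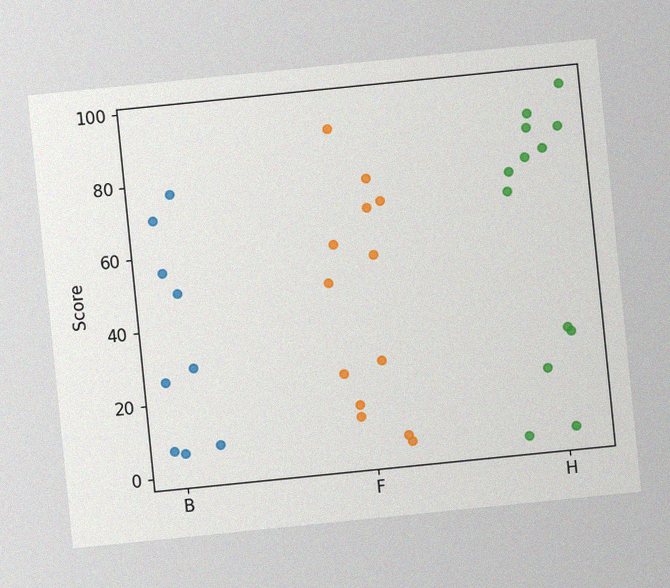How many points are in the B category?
The chart is tilted about 6° counter-clockwise, with some photo noise. Counting the markers in the B column gives 9.

9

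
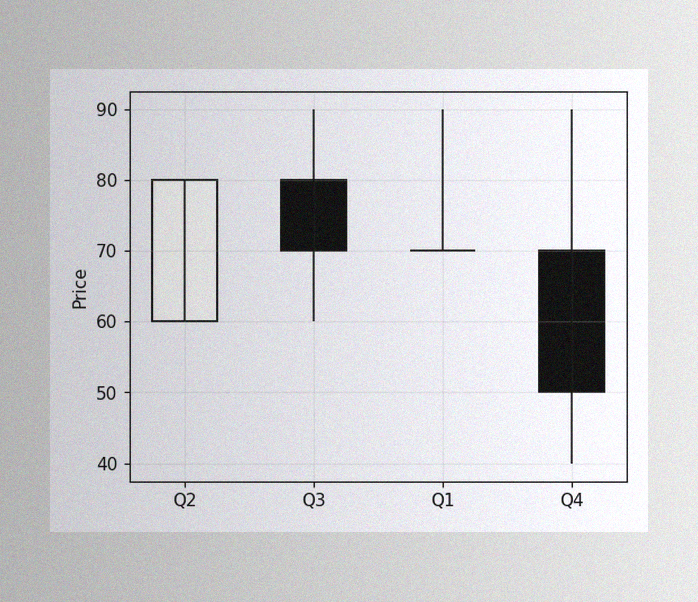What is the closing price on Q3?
70

The image has some photo noise and uneven lighting. The Q3 candle closes at 70.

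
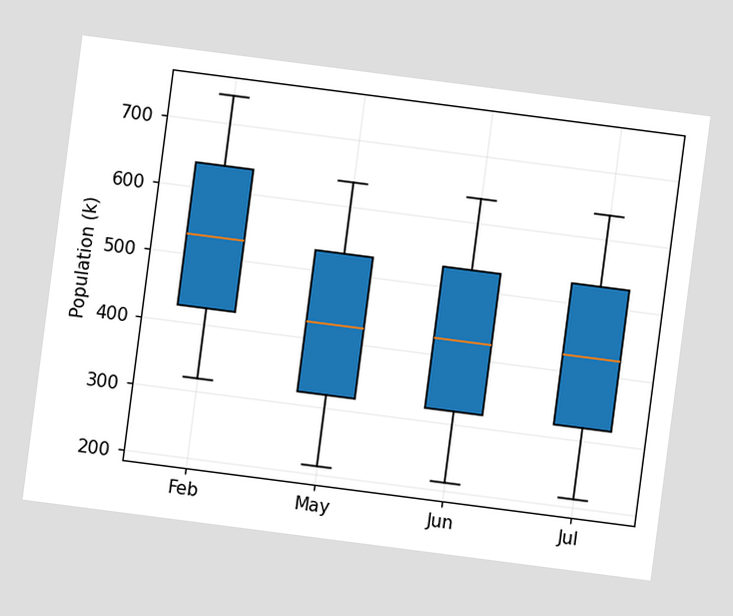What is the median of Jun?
The chart is tilted about 7° clockwise. The median line in the Jun box sits at 424k.

424k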